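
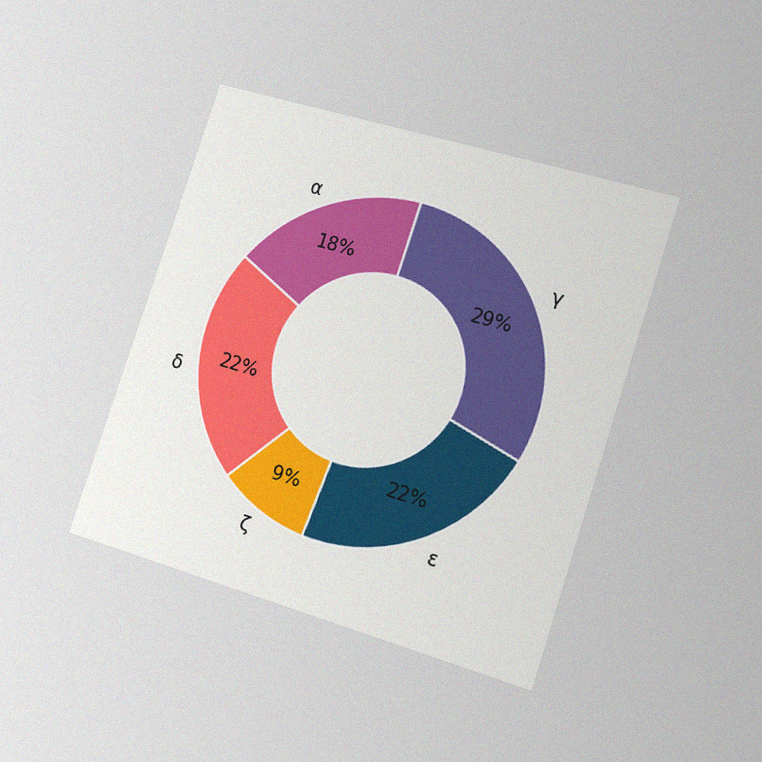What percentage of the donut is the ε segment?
The chart is tilted about 18° clockwise and viewed at a slight angle, with some photo noise. The ε segment takes up 22% of the ring.

22%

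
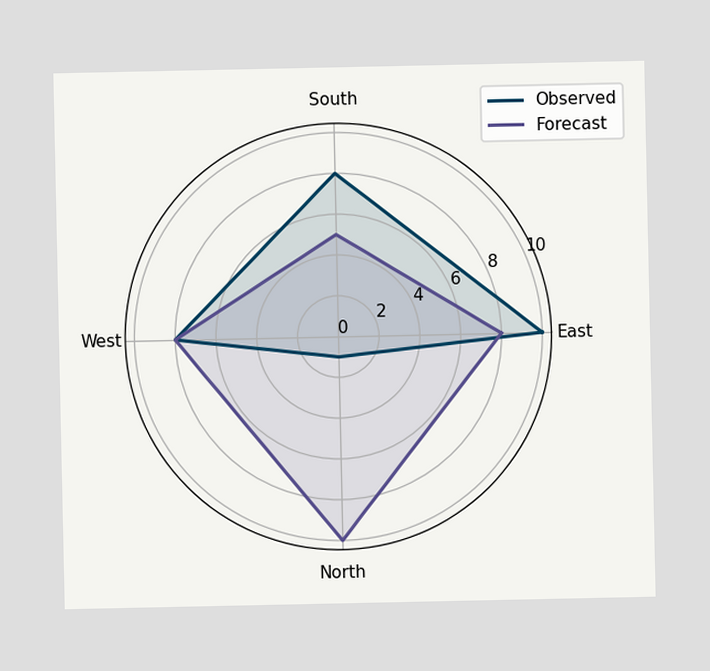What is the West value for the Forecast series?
8

On the West axis, Forecast reaches 8.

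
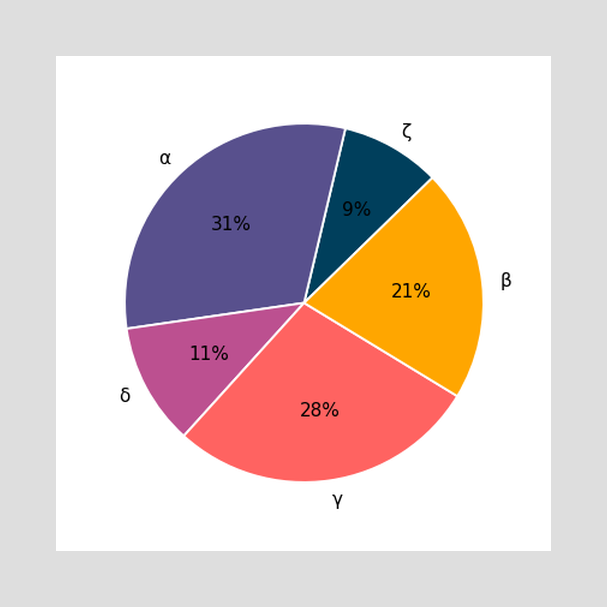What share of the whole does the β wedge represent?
21%

The β slice takes up 21% of the pie.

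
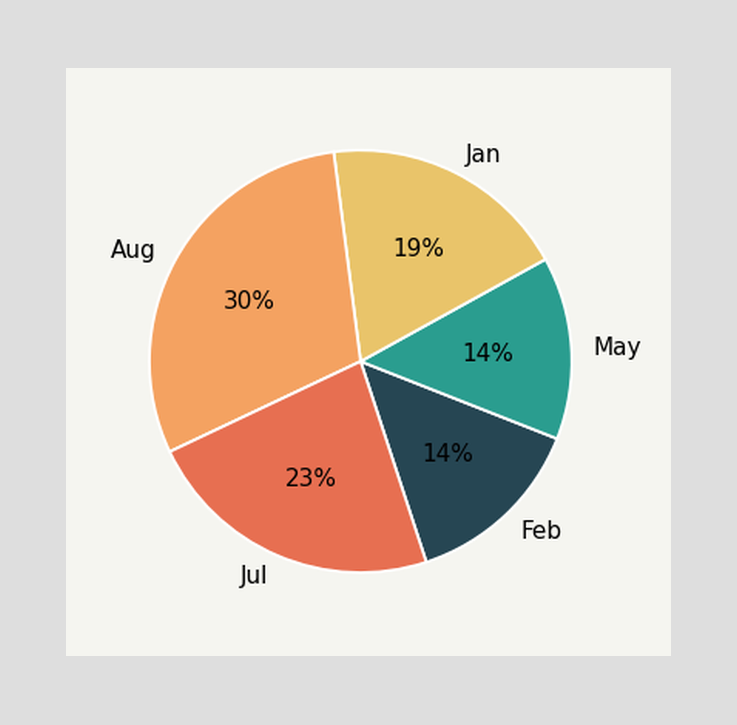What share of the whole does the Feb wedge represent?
The Feb slice takes up 14% of the pie.

14%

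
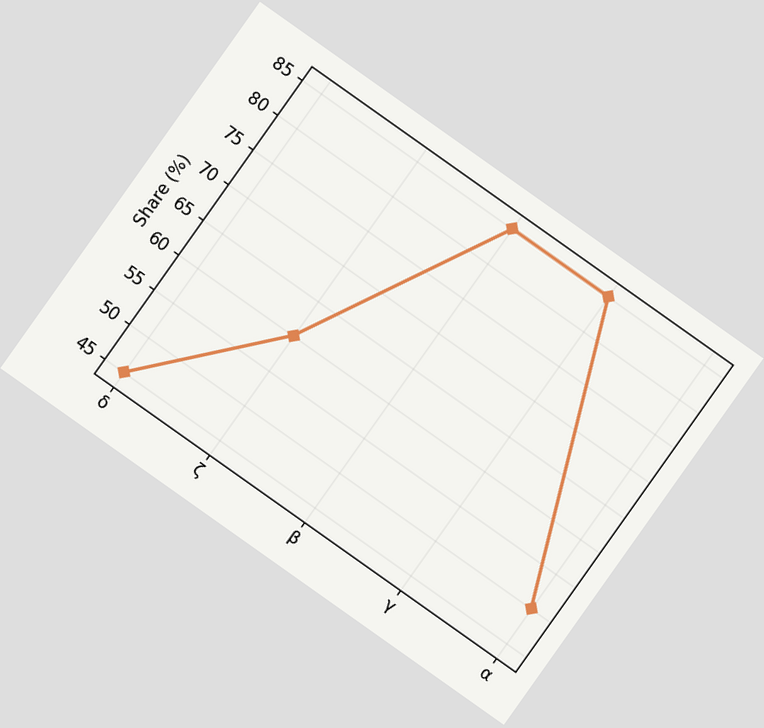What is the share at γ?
The chart is tilted about 35° clockwise. At γ, the line is at 85%.

85%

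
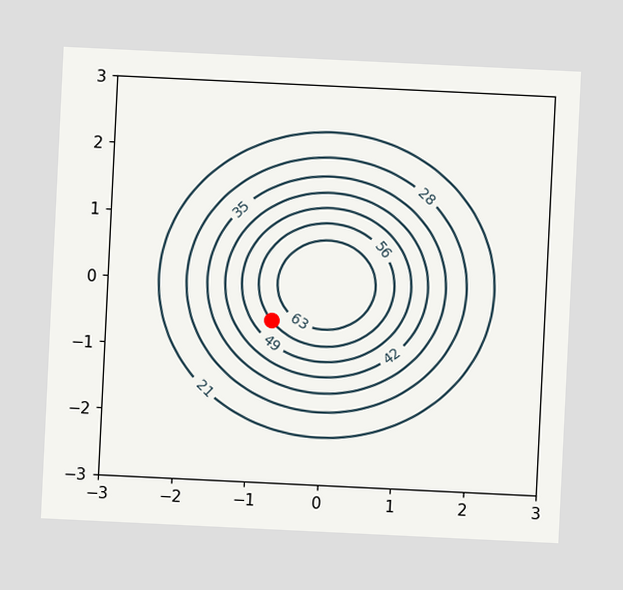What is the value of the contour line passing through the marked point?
56

The chart is tilted about 3° clockwise. The marked point sits on the contour labelled 56.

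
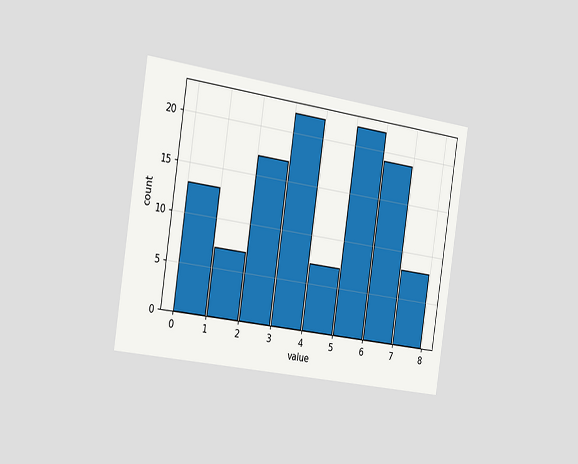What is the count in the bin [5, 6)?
22

The chart is tilted about 9° clockwise and viewed slightly from the left. The [5, 6) bin has height 22.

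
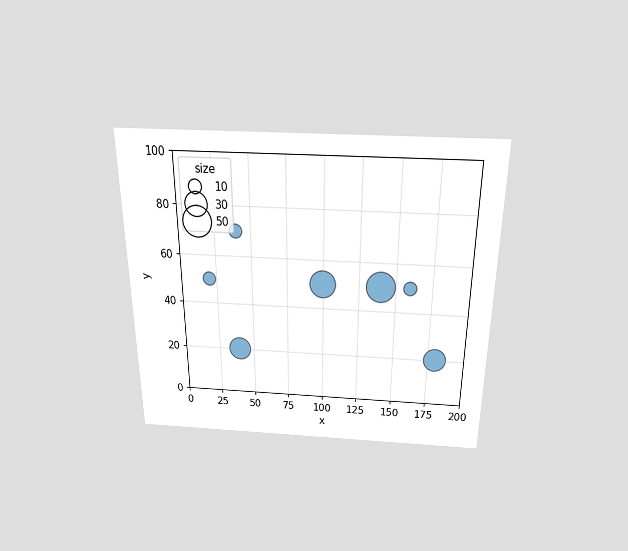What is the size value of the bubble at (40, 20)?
The chart is viewed slightly from above. Matching the bubble at (40, 20) against the size legend gives 30.

30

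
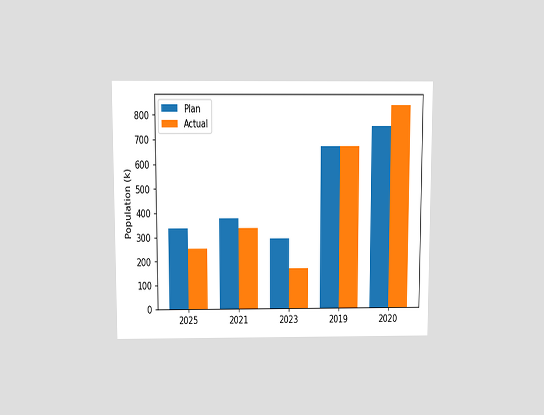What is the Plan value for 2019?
672k

The chart is viewed slightly from above. The Plan bar at 2019 reaches 672k on the y-axis.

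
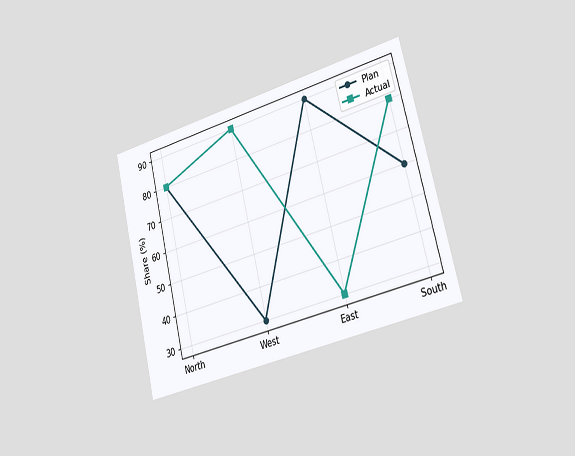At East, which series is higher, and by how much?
The chart is tilted about 14° counter-clockwise and viewed slightly from the right. At East, Plan sits above the other line by 60%.

Plan, by 60%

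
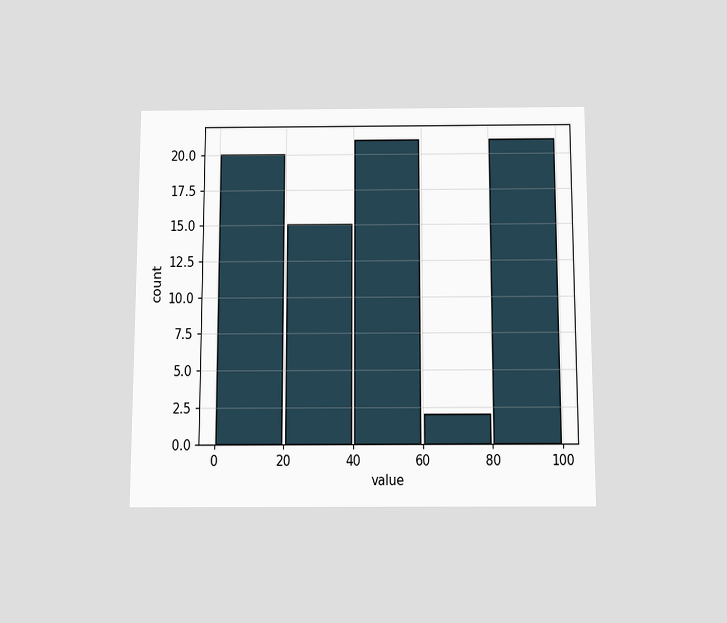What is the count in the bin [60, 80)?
2

The chart is viewed slightly from below. The [60, 80) bin has height 2.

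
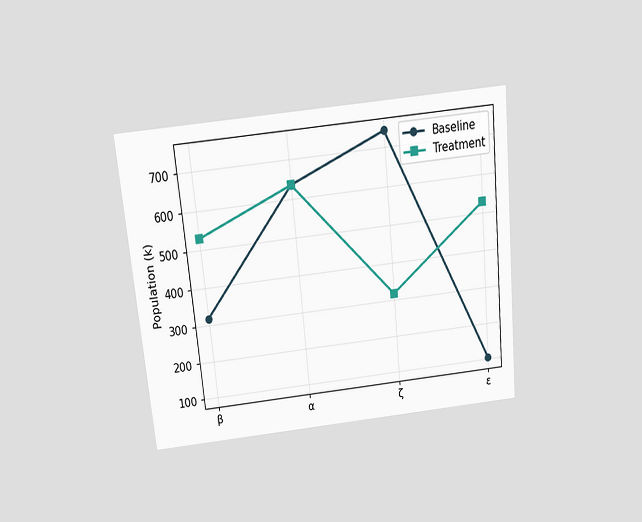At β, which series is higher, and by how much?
The chart is tilted about 6° counter-clockwise and viewed slightly from above. At β, Treatment sits above the other line by 212k.

Treatment, by 212k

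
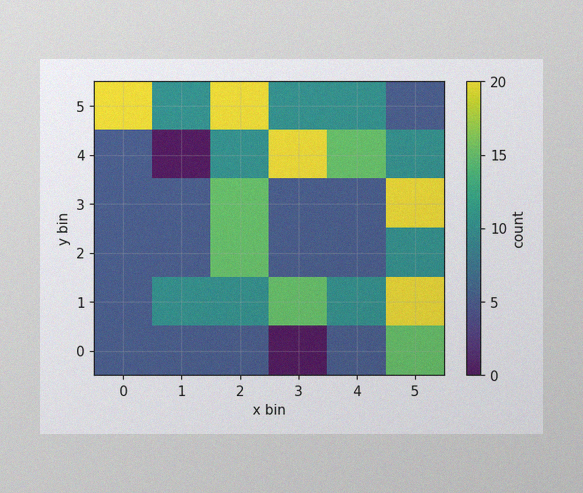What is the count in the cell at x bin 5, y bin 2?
The image has some photo noise and uneven lighting. Matching the cell (5, 2) against the colorbar gives 10.

10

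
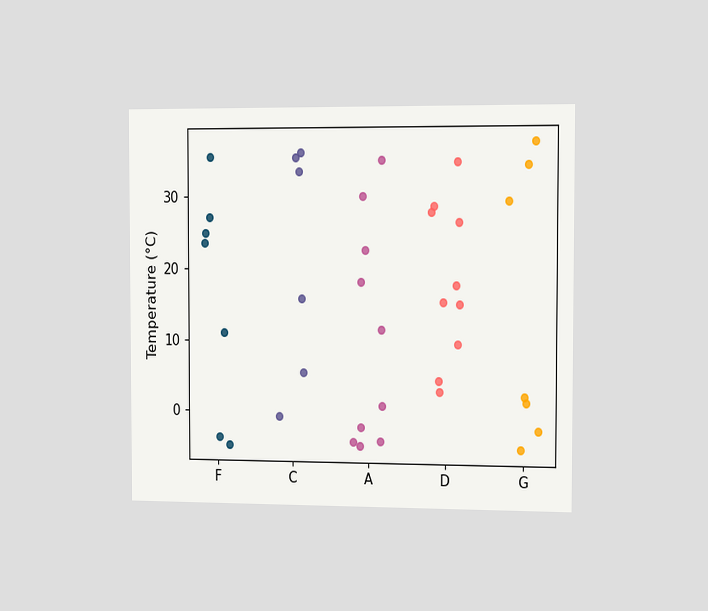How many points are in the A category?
The chart is viewed slightly from the right. Counting the markers in the A column gives 10.

10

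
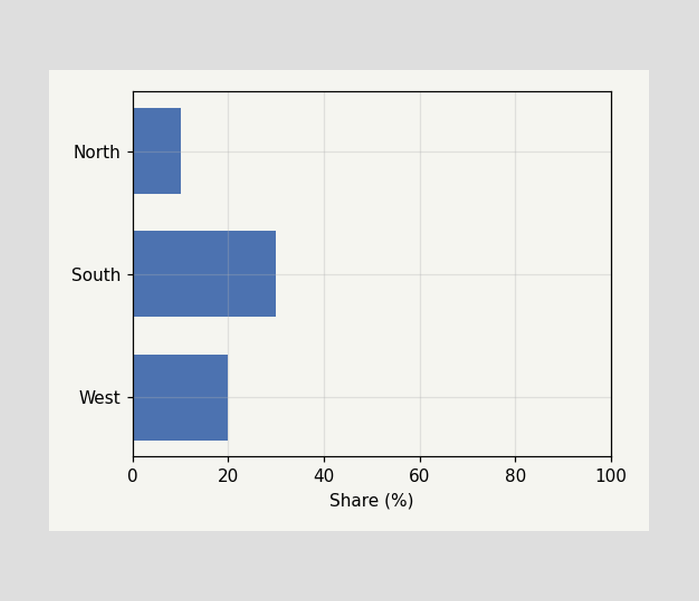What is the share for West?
Reading along the chart's x-axis, the West bar reaches 20%.

20%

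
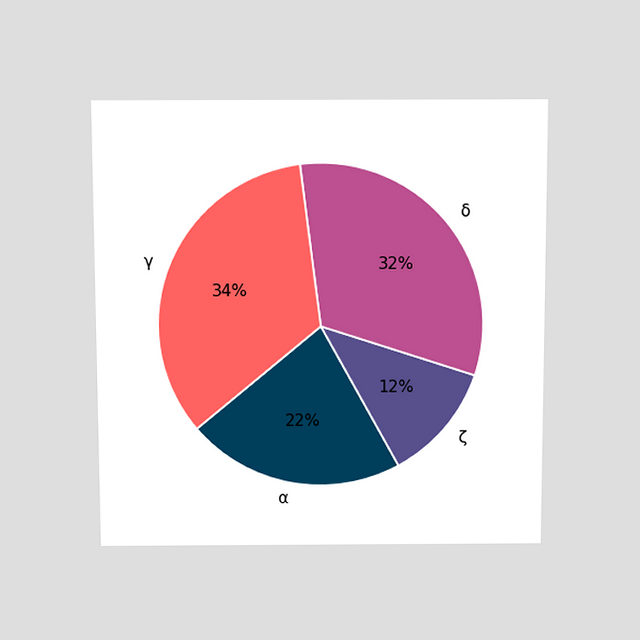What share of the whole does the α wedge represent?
The chart is viewed slightly from above. The α slice takes up 22% of the pie.

22%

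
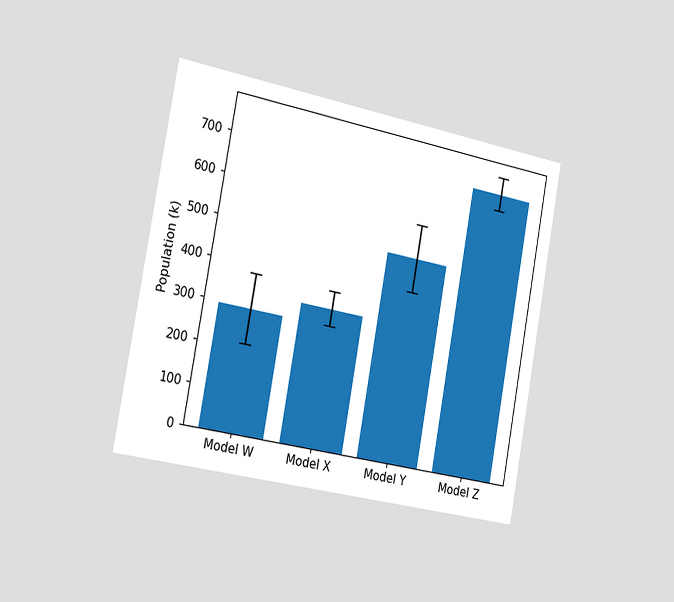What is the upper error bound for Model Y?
588k

The chart is tilted about 10° clockwise and viewed slightly from the left. The Model Y bar's upper whisker reaches 588k.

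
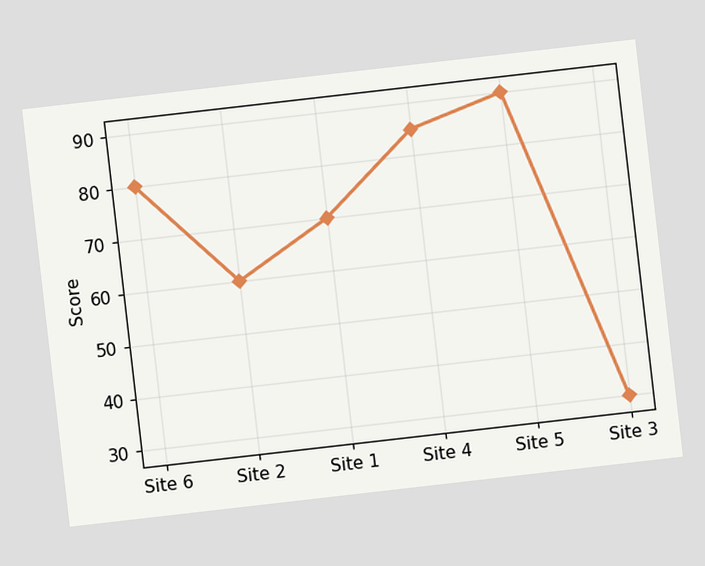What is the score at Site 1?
The chart is tilted about 7° counter-clockwise. At Site 1, the line is at 70.

70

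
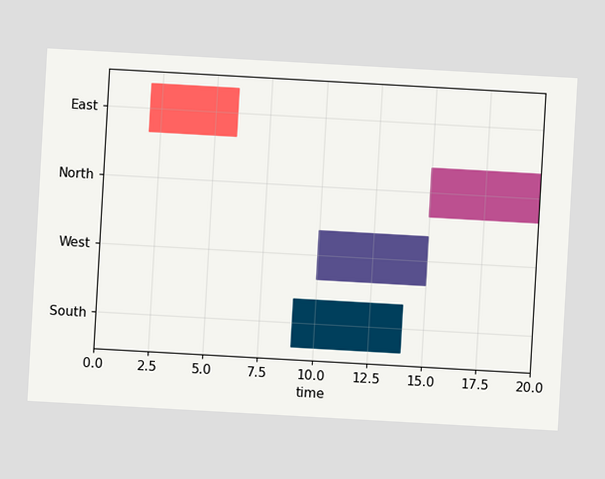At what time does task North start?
The chart is tilted about 3° clockwise. The North bar begins at t=15.

15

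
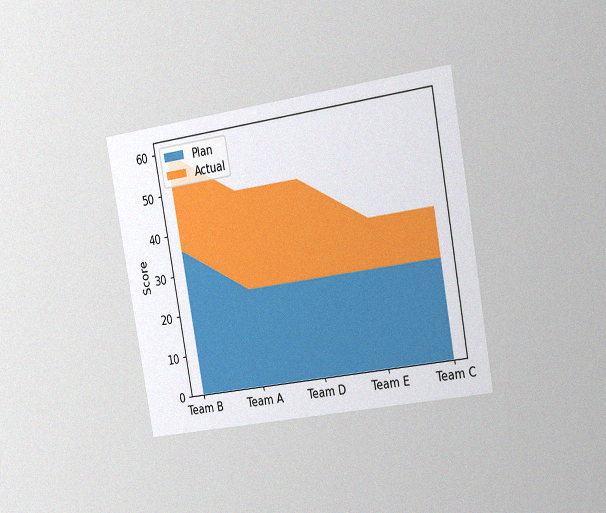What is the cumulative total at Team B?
The chart is tilted about 10° counter-clockwise and viewed slightly from the right, with some photo noise. The stacked total at Team B reaches 60.

60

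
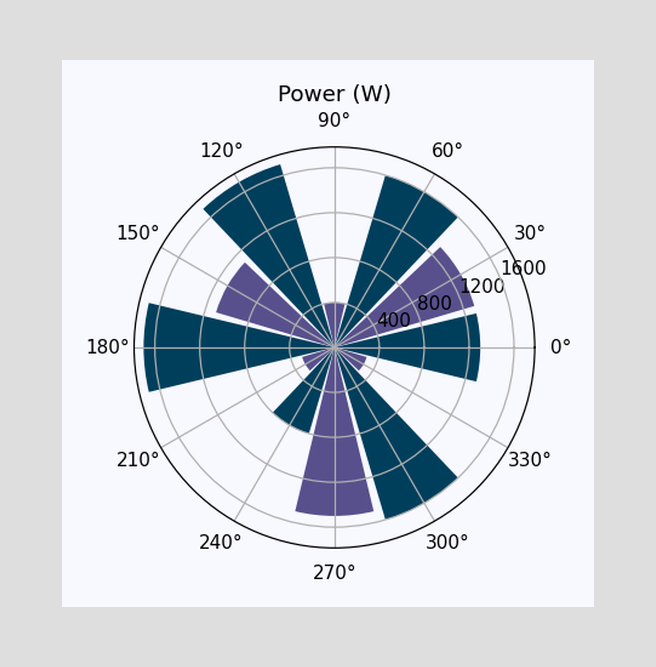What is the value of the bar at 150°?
1100W

The bar at 150° reaches 1100W on the radial axis.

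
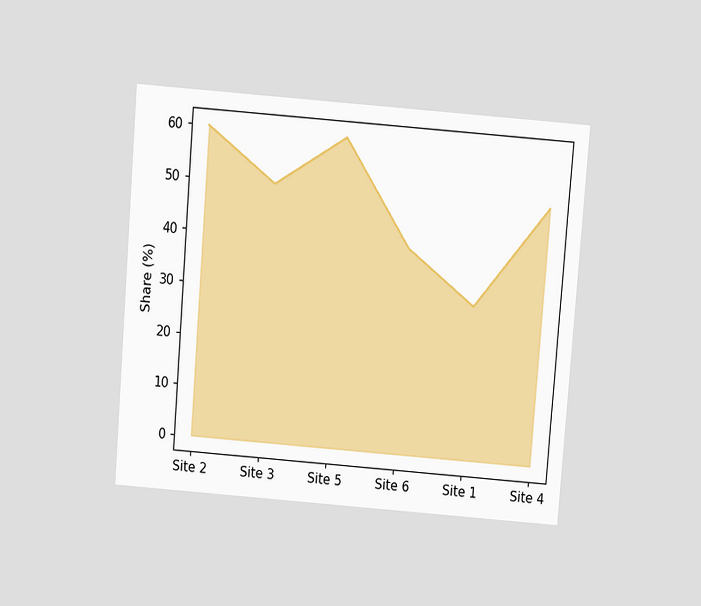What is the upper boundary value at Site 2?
60%

The chart is tilted about 5° clockwise and viewed slightly from above. At Site 2 the upper boundary is at 60%.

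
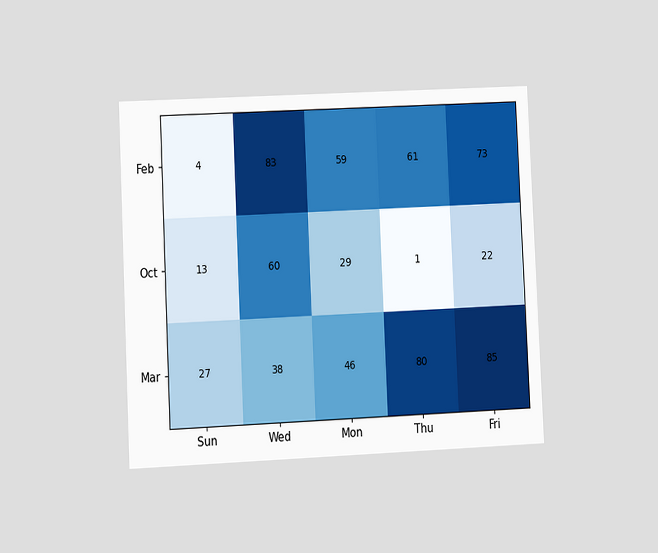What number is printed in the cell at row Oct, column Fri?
22

The chart is tilted about 3° counter-clockwise and viewed at a slight angle. The (Oct, Fri) cell reads 22.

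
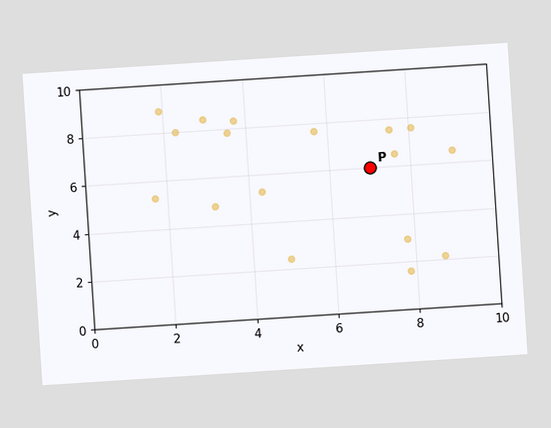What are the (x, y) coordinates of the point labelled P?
(7, 6)

The chart is tilted about 4° counter-clockwise. Following the gridlines from P to each axis, P sits at (7, 6).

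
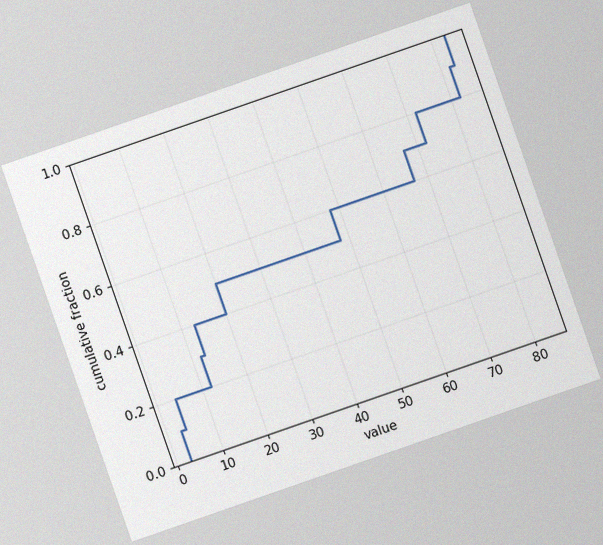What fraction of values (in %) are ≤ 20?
The chart is tilted about 19° counter-clockwise, with some photo noise. At x=20 the ECDF step is at 50%.

50%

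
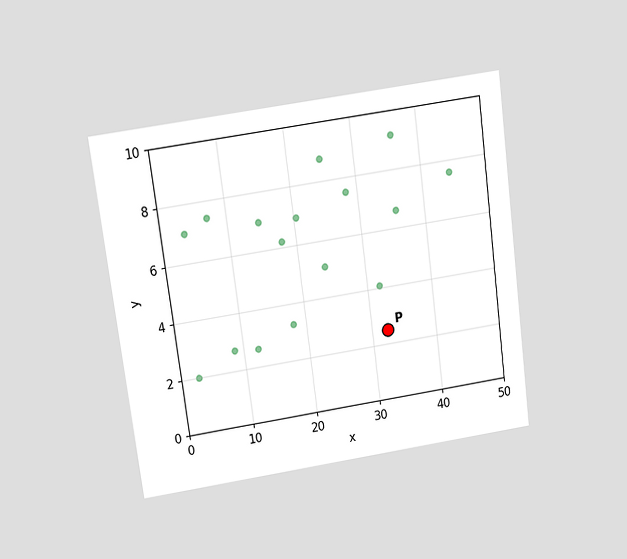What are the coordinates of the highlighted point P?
The chart is tilted about 7° counter-clockwise and viewed slightly from above. Following the gridlines from P to each axis, P sits at (32.5, 2.5).

(32.5, 2.5)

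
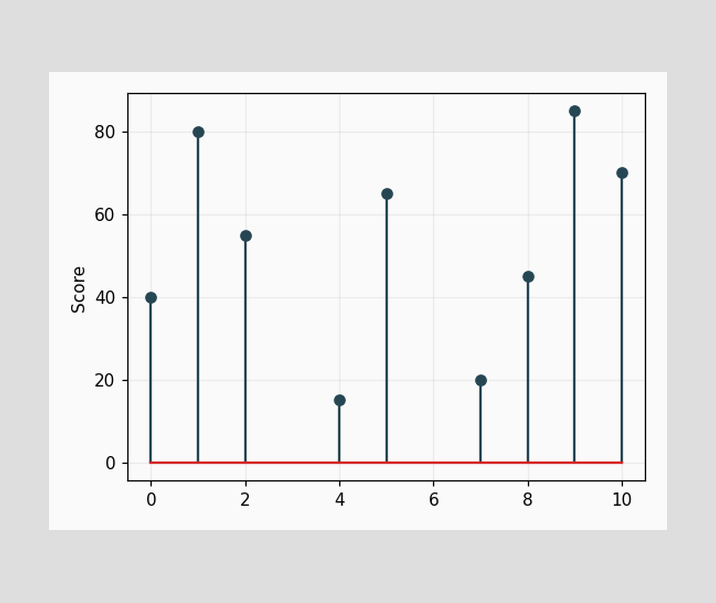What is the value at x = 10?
The stem at x=10 reaches 70.

70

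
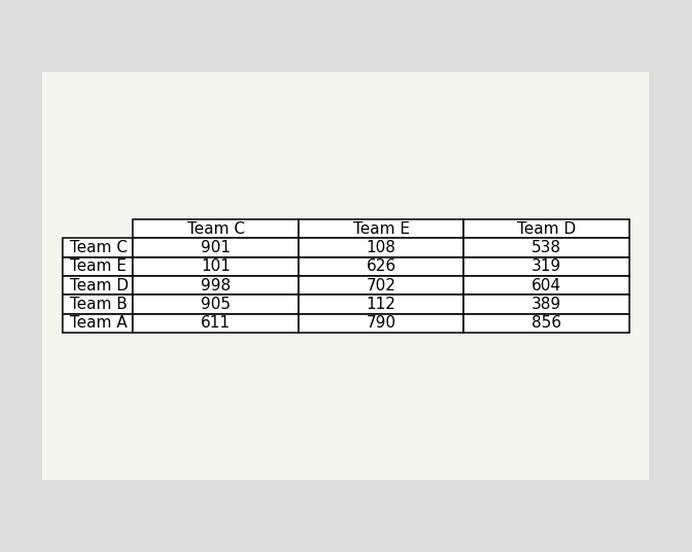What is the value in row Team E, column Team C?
The (Team E, Team C) cell reads 101.

101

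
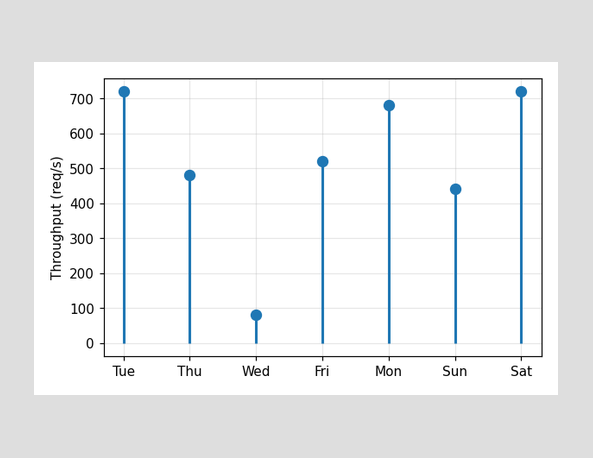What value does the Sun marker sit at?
The Sun marker sits at 440req/s.

440req/s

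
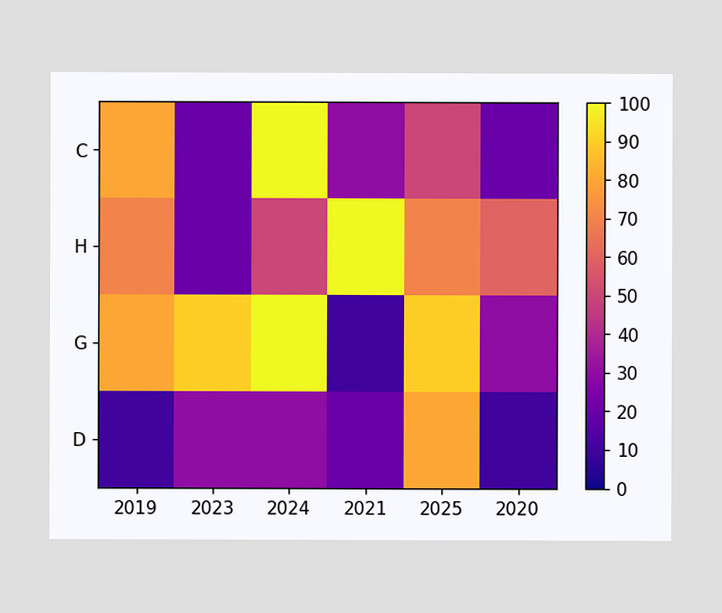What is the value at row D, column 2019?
Matching cell (D, 2019) against the colorbar gives 10.

10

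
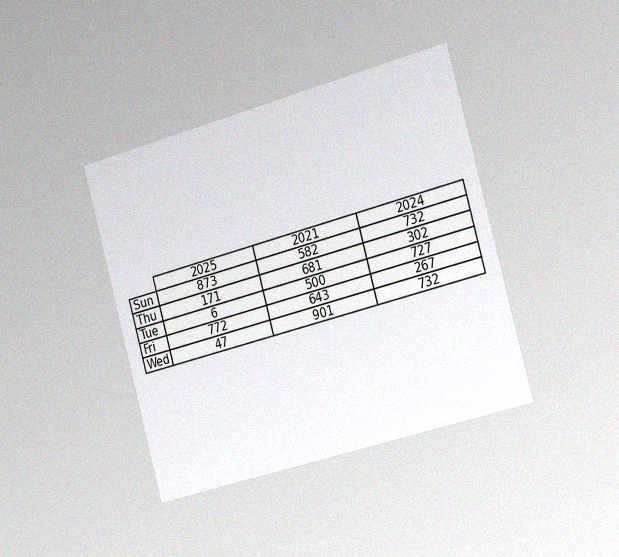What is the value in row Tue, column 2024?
The chart is tilted about 15° counter-clockwise and viewed slightly from the right, with some photo noise. The (Tue, 2024) cell reads 727.

727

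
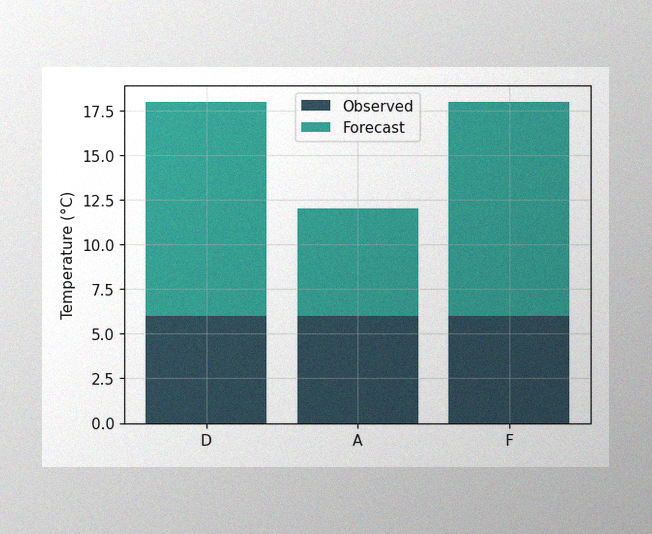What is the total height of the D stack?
The image has some photo noise and uneven lighting. The D stack's top reaches 18°C on the y-axis.

18°C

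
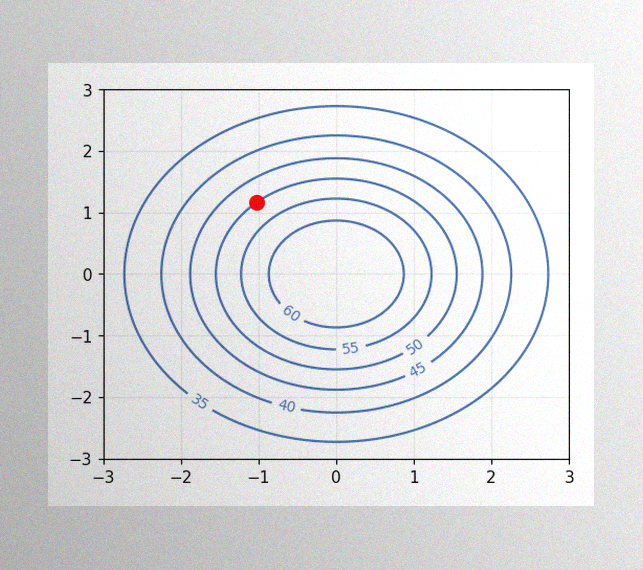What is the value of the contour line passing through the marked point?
The image has some photo noise and uneven lighting. The marked point sits on the contour labelled 50.

50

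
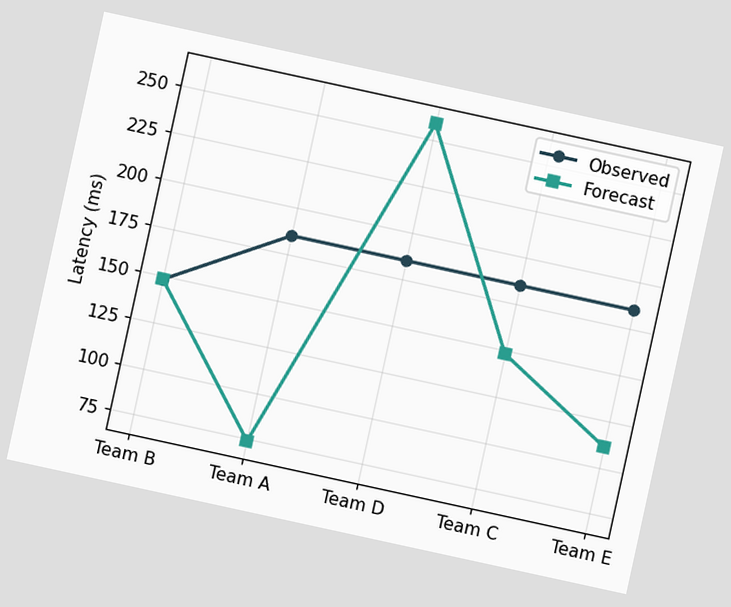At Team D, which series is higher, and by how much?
Forecast, by 74ms

The chart is tilted about 12° clockwise. At Team D, Forecast sits above the other line by 74ms.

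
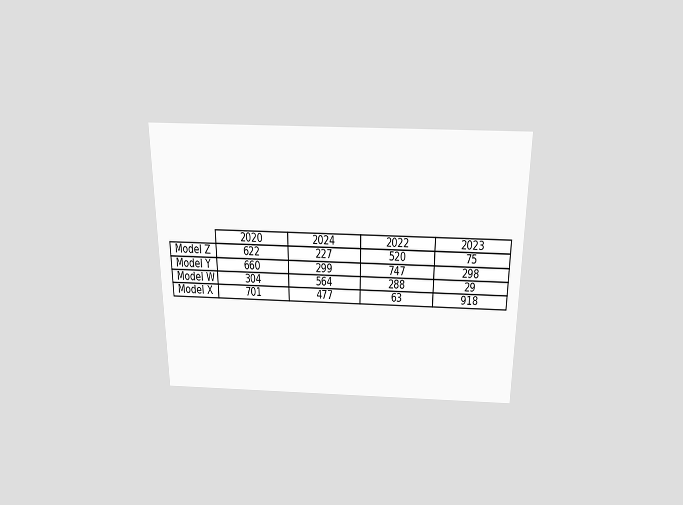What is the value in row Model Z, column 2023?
The chart is viewed slightly from above. The (Model Z, 2023) cell reads 75.

75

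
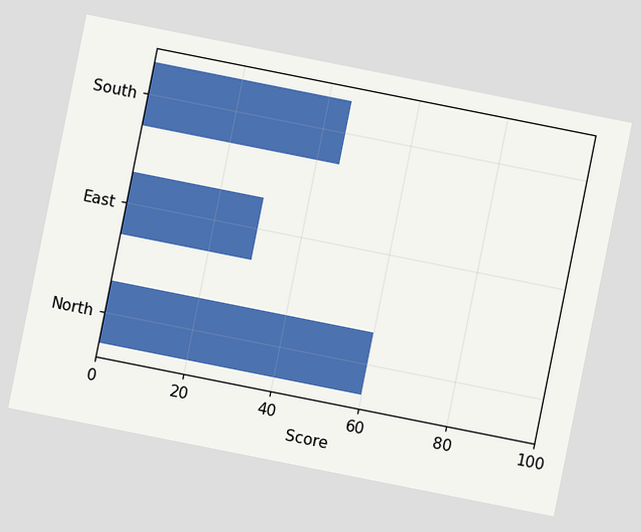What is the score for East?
The chart is tilted about 11° clockwise. Reading along the chart's x-axis, the East bar reaches 30.

30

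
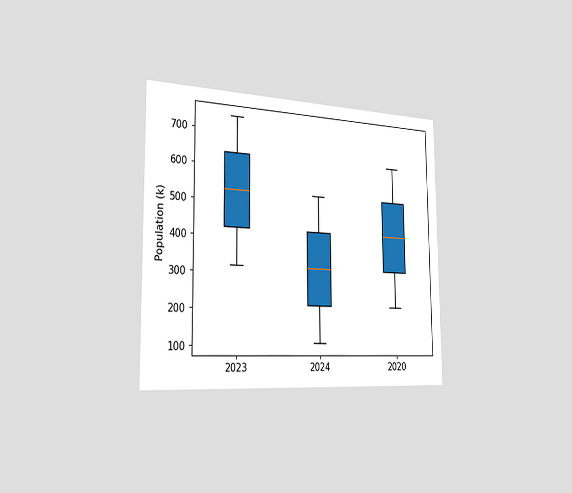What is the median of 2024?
318k

The chart is viewed slightly from the left. The median line in the 2024 box sits at 318k.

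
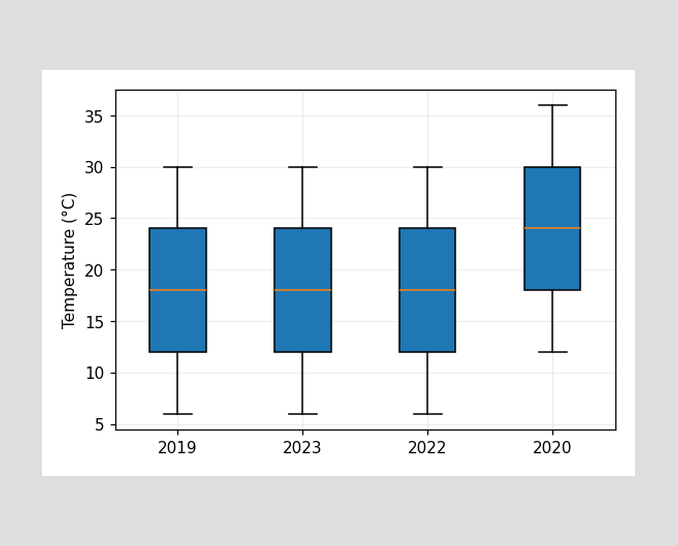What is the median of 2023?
The median line in the 2023 box sits at 18°C.

18°C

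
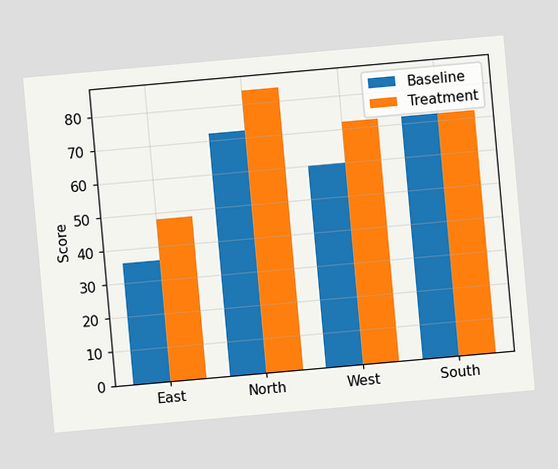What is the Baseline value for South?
72

The chart is tilted about 5° counter-clockwise. The Baseline bar at South reaches 72 on the y-axis.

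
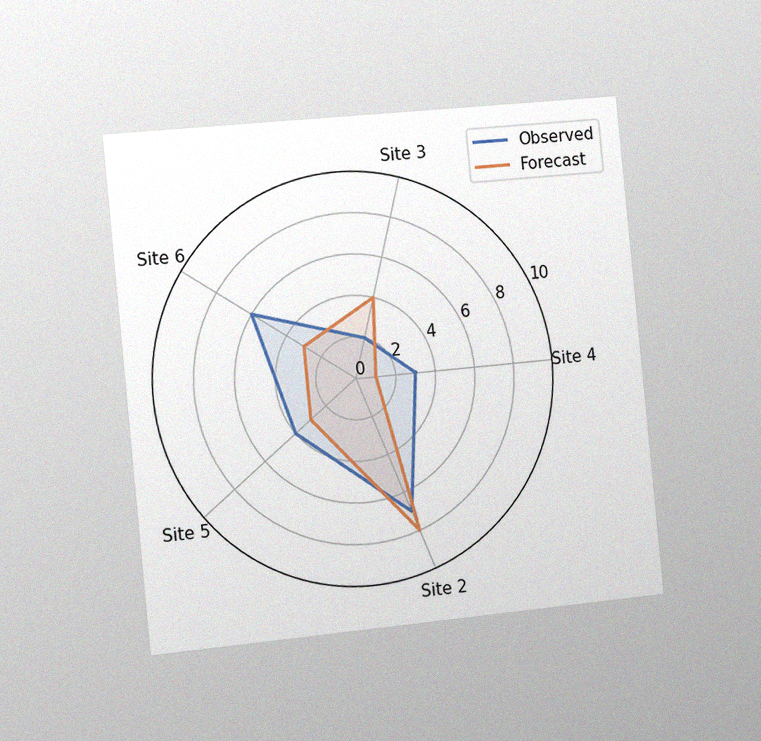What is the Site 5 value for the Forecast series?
3

The chart is tilted about 6° counter-clockwise and viewed slightly from the left, with some photo noise. On the Site 5 axis, Forecast reaches 3.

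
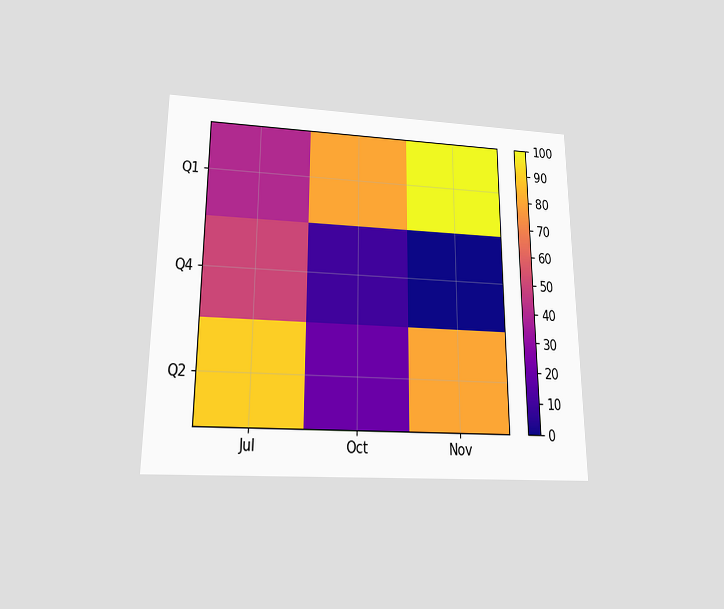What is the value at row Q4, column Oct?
10

The chart is viewed slightly from below. Matching cell (Q4, Oct) against the colorbar gives 10.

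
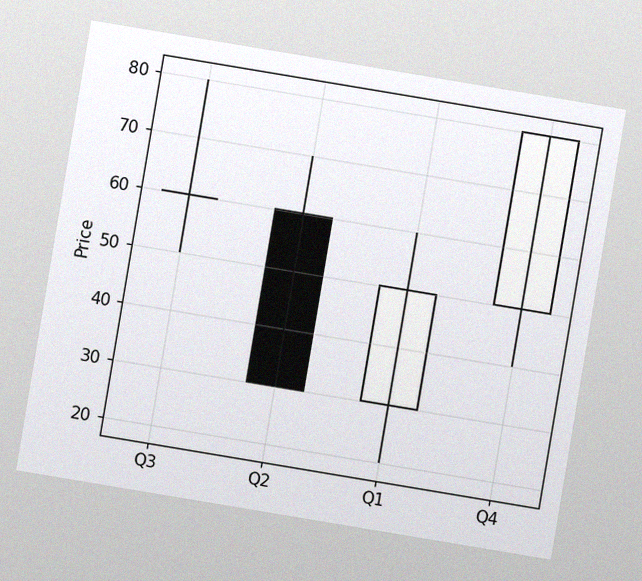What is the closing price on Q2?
The chart is tilted about 9° clockwise, with some photo noise. The Q2 candle closes at 30.

30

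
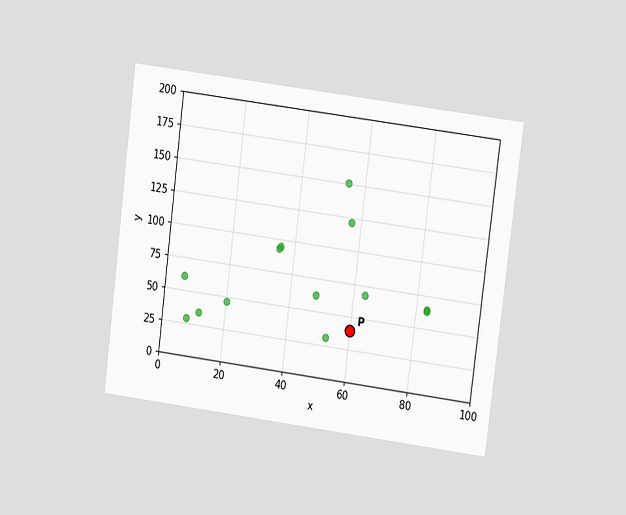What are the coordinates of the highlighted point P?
(60, 40)

The chart is tilted about 7° clockwise and viewed at a slight angle. Following the gridlines from P to each axis, P sits at (60, 40).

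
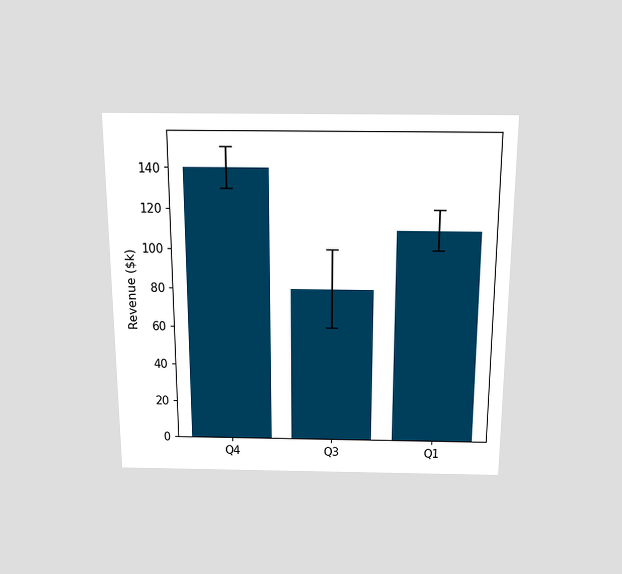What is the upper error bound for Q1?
The chart is viewed slightly from above. The Q1 bar's upper whisker reaches $120k.

$120k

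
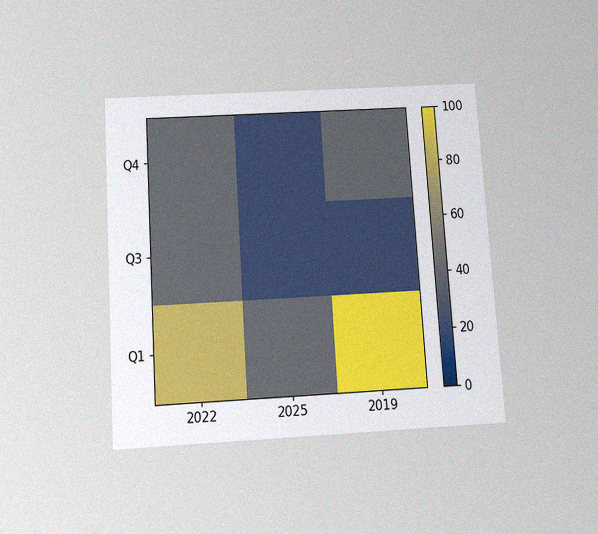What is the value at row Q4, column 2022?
40

The chart is tilted about 4° counter-clockwise and viewed slightly from below, with some photo noise. Matching cell (Q4, 2022) against the colorbar gives 40.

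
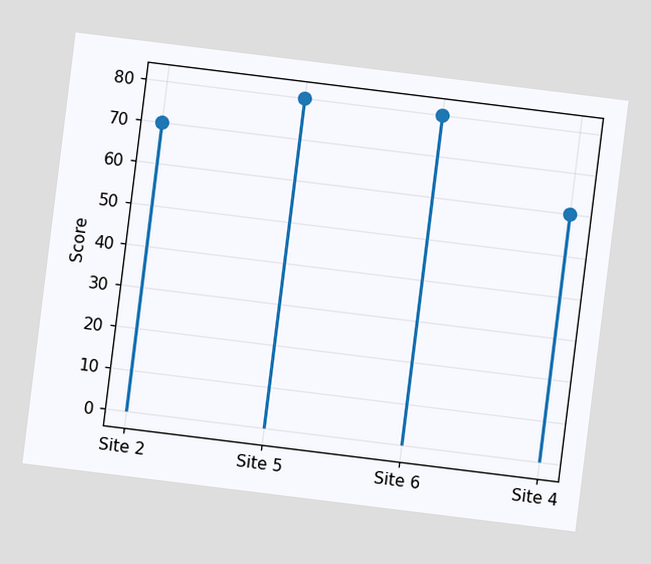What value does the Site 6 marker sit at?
The chart is tilted about 7° clockwise. The Site 6 marker sits at 80.

80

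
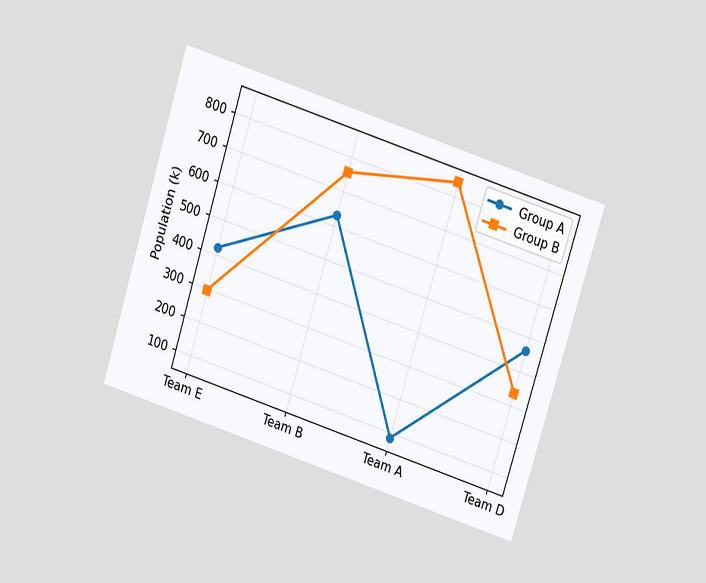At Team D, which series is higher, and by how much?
Group A, by 126k

The chart is tilted about 18° clockwise and viewed at a slight angle. At Team D, Group A sits above the other line by 126k.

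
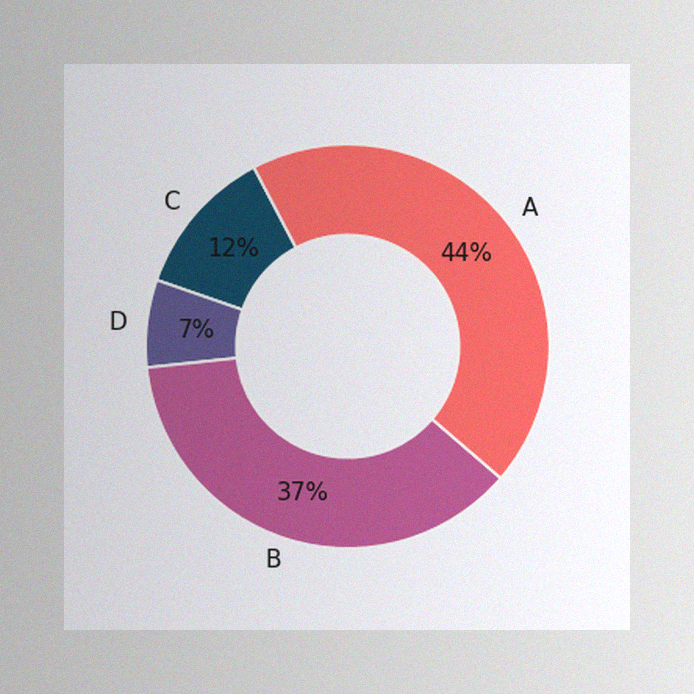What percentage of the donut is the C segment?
12%

The image has some photo noise and uneven lighting. The C segment takes up 12% of the ring.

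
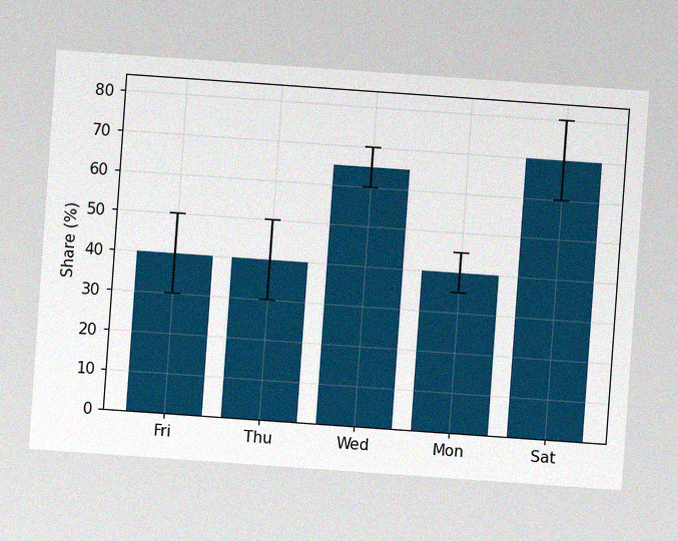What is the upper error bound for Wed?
The chart is tilted about 4° clockwise, with some photo noise. The Wed bar's upper whisker reaches 70%.

70%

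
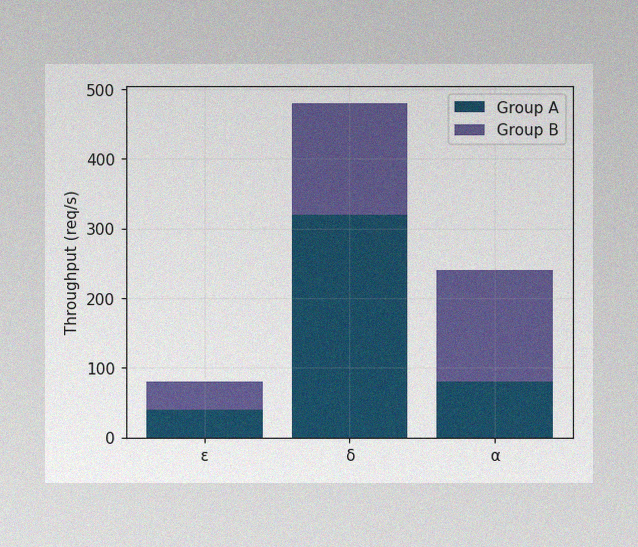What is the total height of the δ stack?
480req/s

The image has some photo noise and uneven lighting. The δ stack's top reaches 480req/s on the y-axis.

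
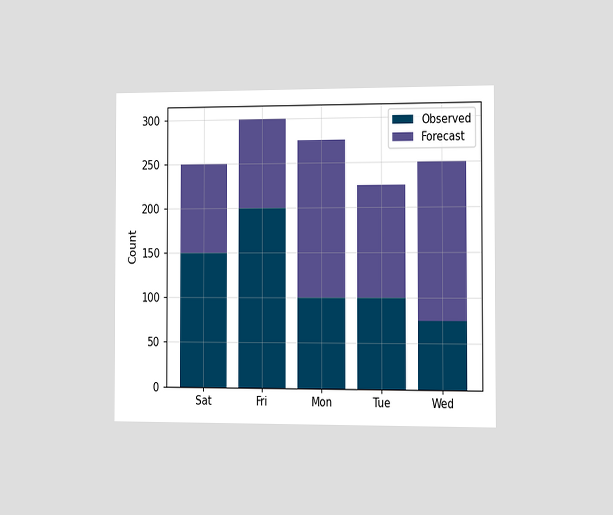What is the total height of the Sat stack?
250

The chart is viewed slightly from the right. The Sat stack's top reaches 250 on the y-axis.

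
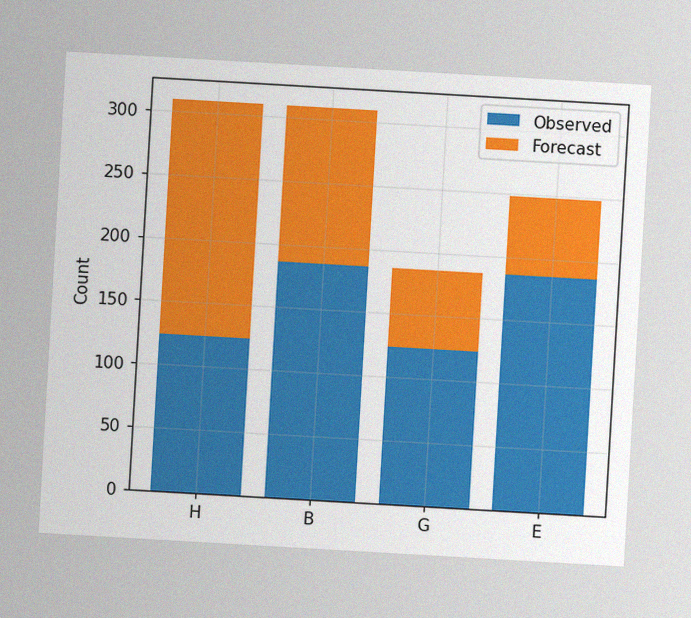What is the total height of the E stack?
248

The chart is tilted about 3° clockwise, with some photo noise. The E stack's top reaches 248 on the y-axis.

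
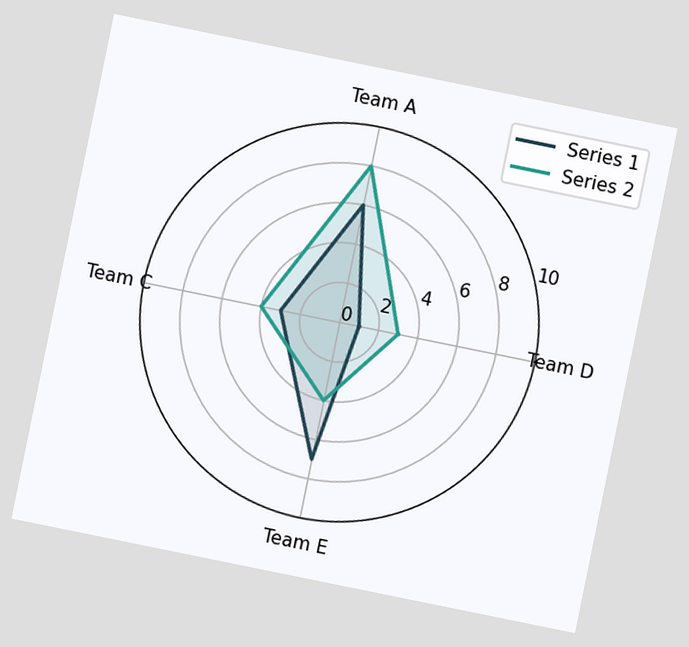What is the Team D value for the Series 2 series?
3

The chart is tilted about 11° clockwise. On the Team D axis, Series 2 reaches 3.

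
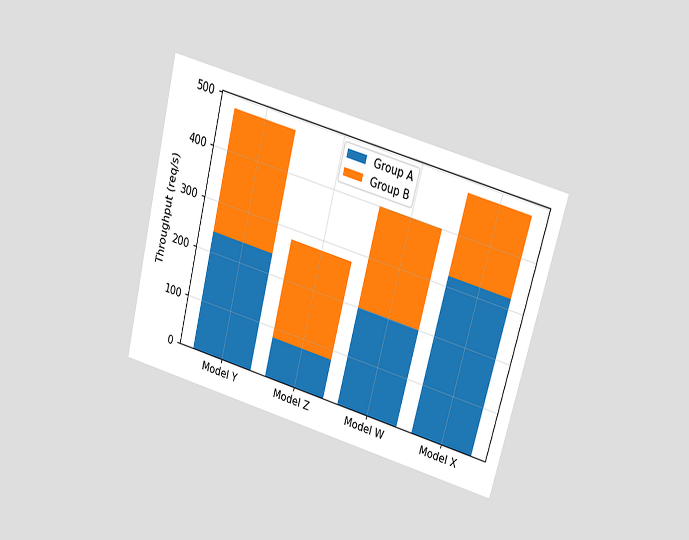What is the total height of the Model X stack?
480req/s

The chart is tilted about 14° clockwise and viewed slightly from above. The Model X stack's top reaches 480req/s on the y-axis.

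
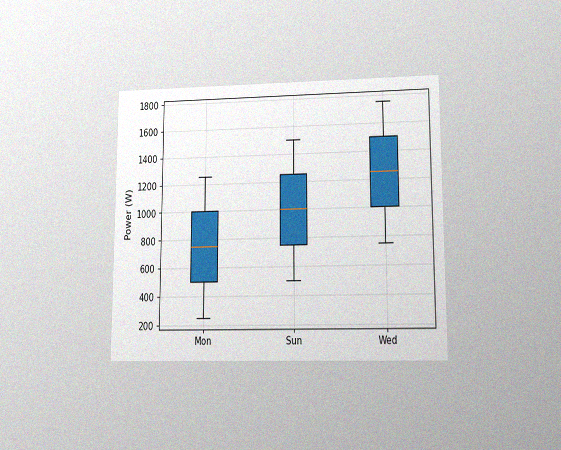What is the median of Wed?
The chart is viewed at a slight angle, with some photo noise. The median line in the Wed box sits at 1250W.

1250W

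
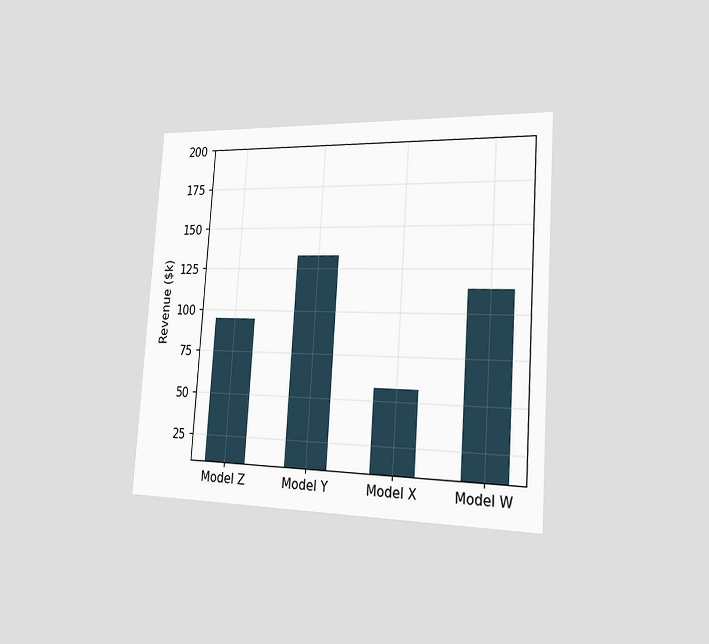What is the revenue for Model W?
The chart is tilted about 4° clockwise and viewed slightly from the right. Reading along the chart's y-axis, the Model W bar reaches $114k.

$114k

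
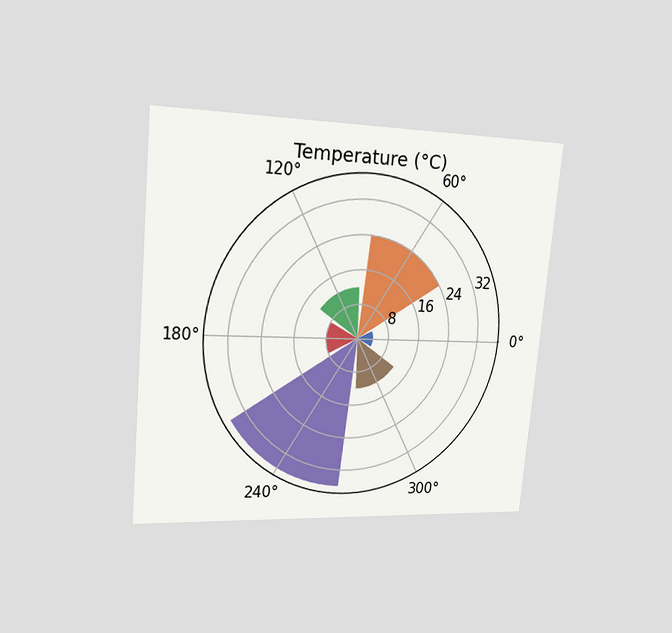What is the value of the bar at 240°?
36°C

The chart is tilted about 5° clockwise and viewed slightly from the left. The bar at 240° reaches 36°C on the radial axis.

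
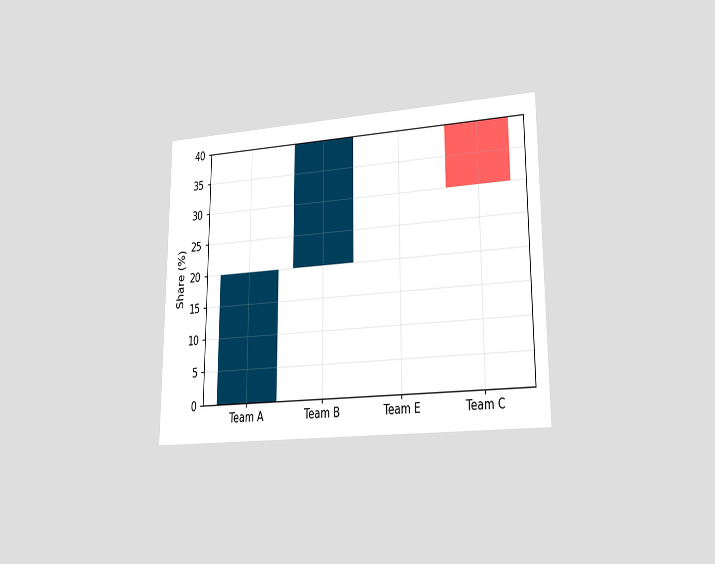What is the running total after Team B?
40%

The chart is viewed at a slight angle. After Team B the running total reaches 40%.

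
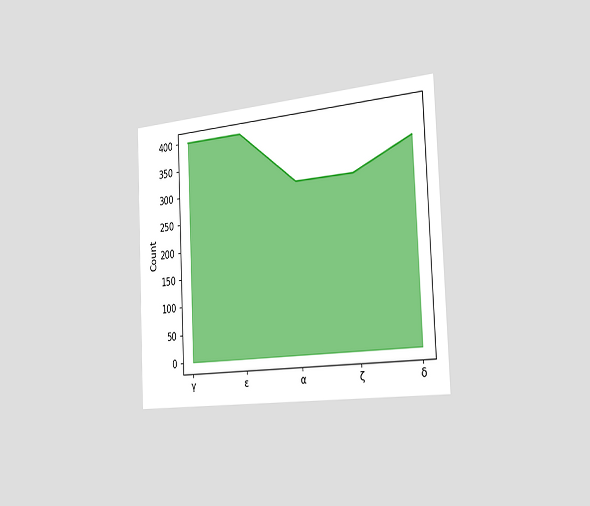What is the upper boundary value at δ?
350

The chart is tilted about 3° counter-clockwise and viewed slightly from the right. At δ the upper boundary is at 350.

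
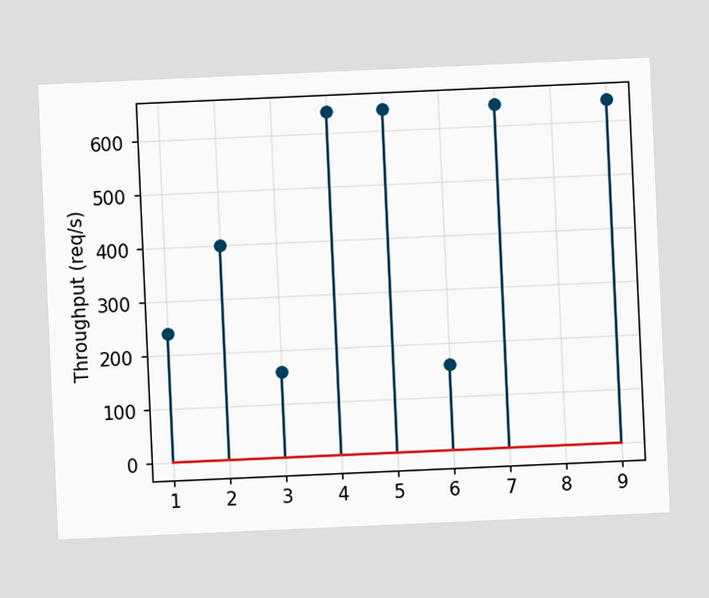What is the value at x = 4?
The chart is tilted about 3° counter-clockwise. The stem at x=4 reaches 640req/s.

640req/s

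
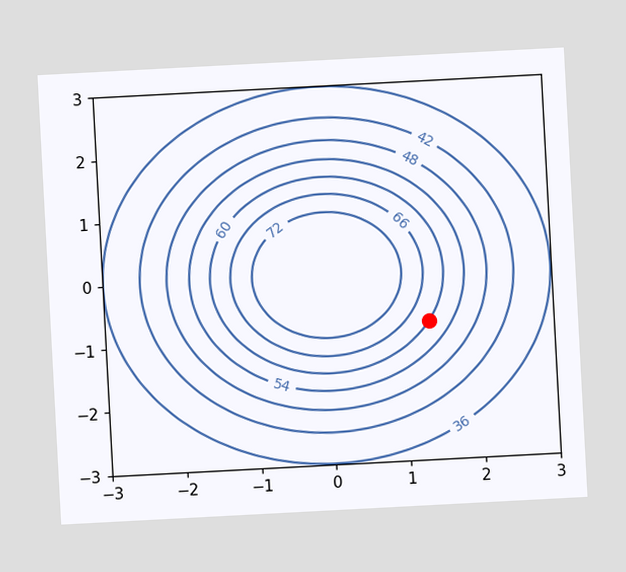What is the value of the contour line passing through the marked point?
60

The chart is tilted about 3° counter-clockwise. The marked point sits on the contour labelled 60.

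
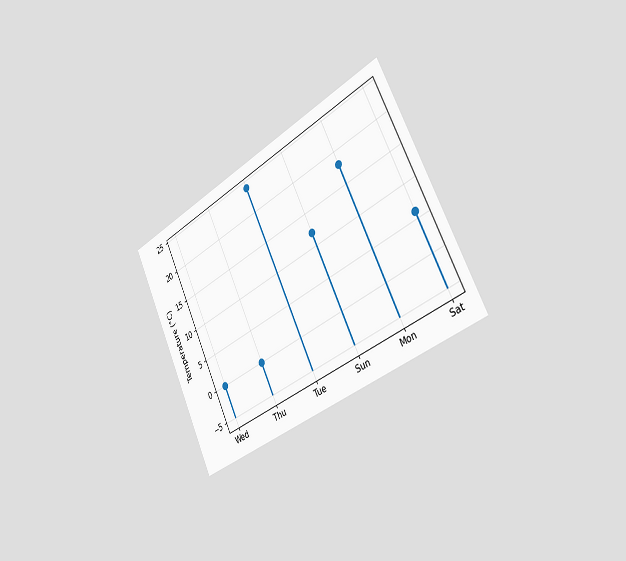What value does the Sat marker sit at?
6°C

The chart is tilted about 26° counter-clockwise and viewed slightly from the right. The Sat marker sits at 6°C.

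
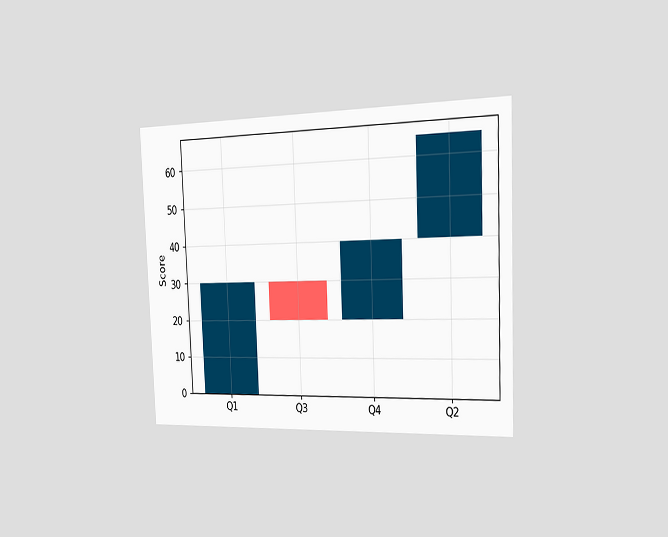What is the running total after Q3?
20

The chart is tilted about 2° counter-clockwise and viewed slightly from the right. After Q3 the running total reaches 20.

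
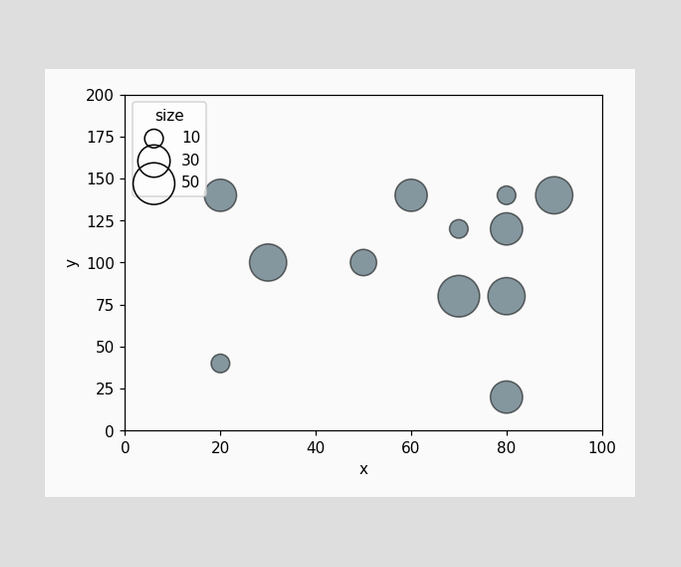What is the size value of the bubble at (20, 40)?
10

Matching the bubble at (20, 40) against the size legend gives 10.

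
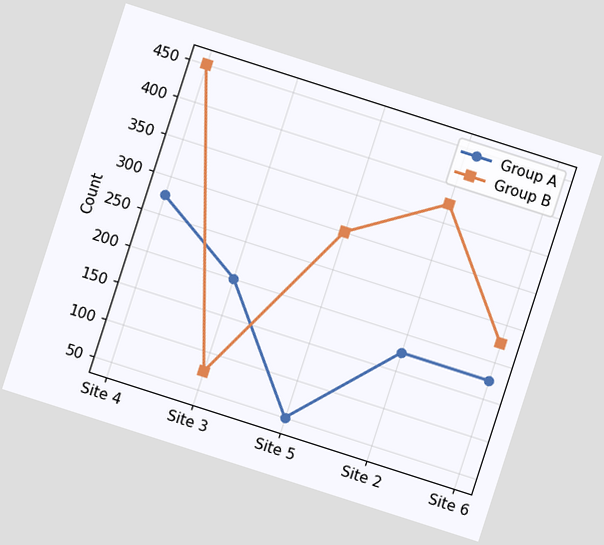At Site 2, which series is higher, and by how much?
Group B, by 200

The chart is tilted about 18° clockwise. At Site 2, Group B sits above the other line by 200.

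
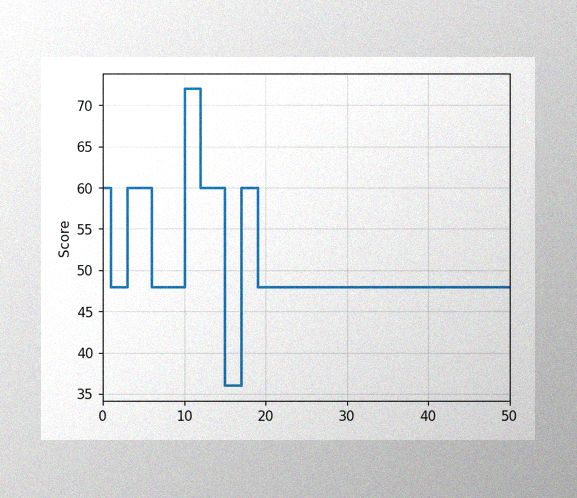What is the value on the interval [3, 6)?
The image has some photo noise and uneven lighting. On [3, 6) the step sits at 60.

60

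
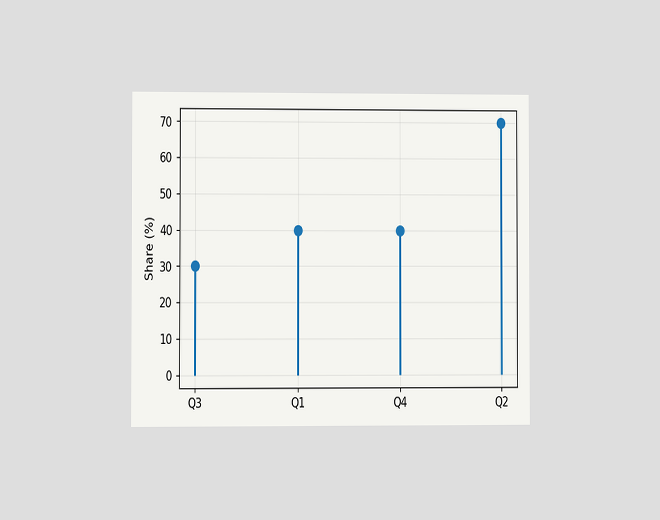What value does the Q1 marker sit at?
The chart is viewed at a slight angle. The Q1 marker sits at 40%.

40%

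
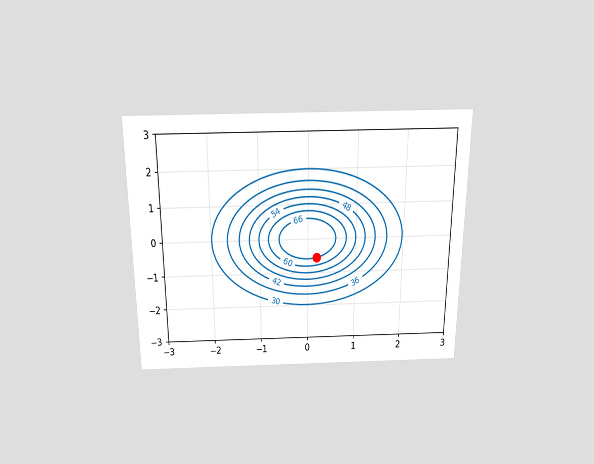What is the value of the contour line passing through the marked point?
66

The chart is viewed slightly from above. The marked point sits on the contour labelled 66.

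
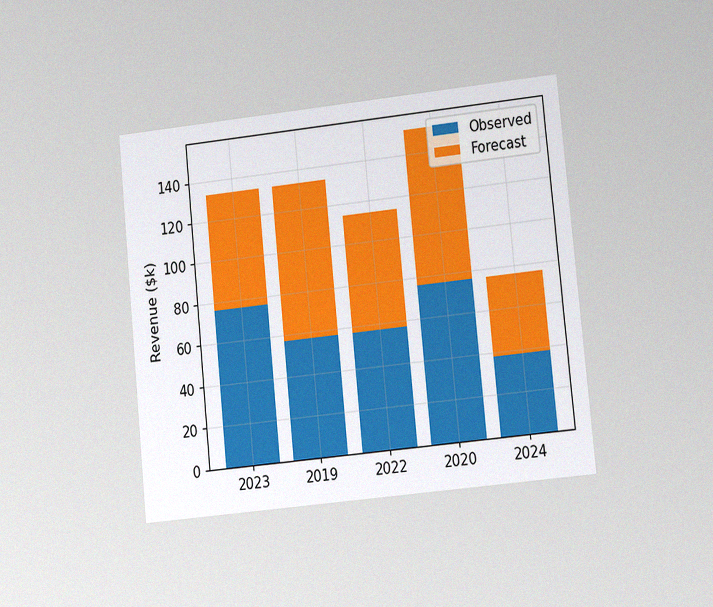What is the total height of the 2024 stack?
The chart is tilted about 6° counter-clockwise and viewed at a slight angle, with some photo noise. The 2024 stack's top reaches $76k on the y-axis.

$76k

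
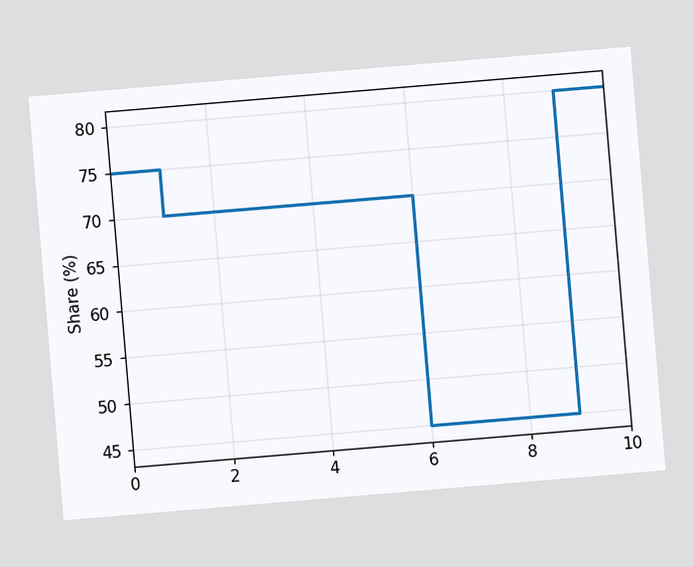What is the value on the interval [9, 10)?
80%

The chart is tilted about 5° counter-clockwise. On [9, 10) the step sits at 80%.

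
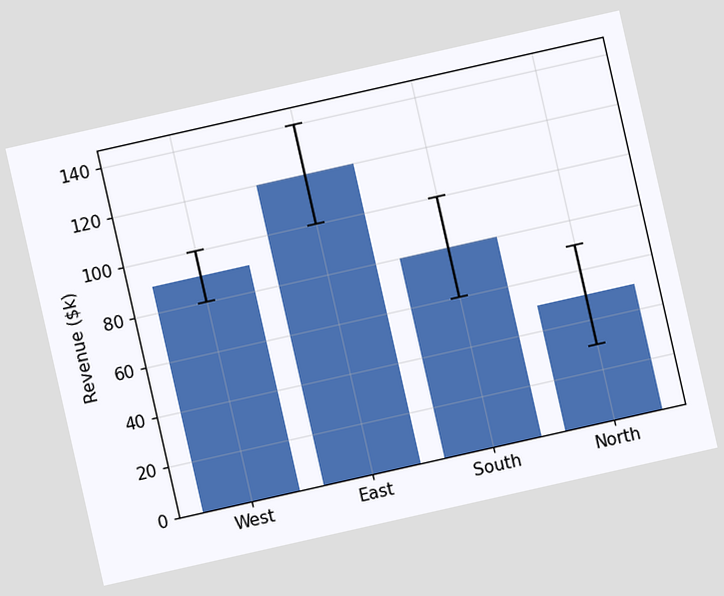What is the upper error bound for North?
$70k

The chart is tilted about 13° counter-clockwise. The North bar's upper whisker reaches $70k.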